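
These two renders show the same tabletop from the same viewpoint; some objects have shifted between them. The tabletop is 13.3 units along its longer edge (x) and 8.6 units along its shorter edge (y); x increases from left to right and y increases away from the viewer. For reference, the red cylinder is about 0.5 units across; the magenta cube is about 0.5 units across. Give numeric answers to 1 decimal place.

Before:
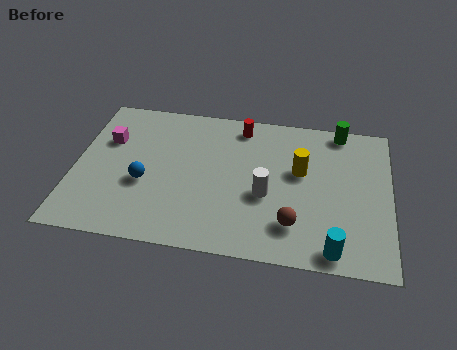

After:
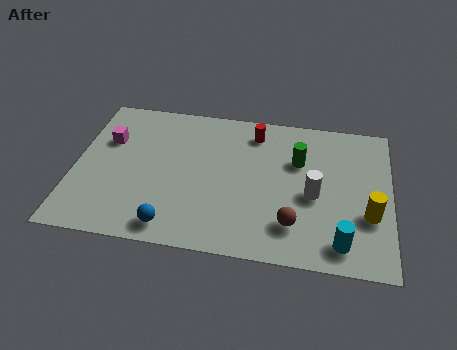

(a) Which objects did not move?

the magenta cube and the brown sphere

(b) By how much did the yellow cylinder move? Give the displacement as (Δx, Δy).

(2.9, -2.1)

The yellow cylinder was at about (9.5, 5.1) and moved to about (12.4, 3.0).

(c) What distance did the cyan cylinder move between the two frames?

0.5

The cyan cylinder was near (11.0, 0.9) before and (11.3, 1.3) after, so it travelled √(0.3² + 0.4²) ≈ 0.5 units.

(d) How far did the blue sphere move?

2.6

From (3.0, 3.4) to (4.3, 1.1), the blue sphere covered √(1.3² + 2.3²) ≈ 2.6 units.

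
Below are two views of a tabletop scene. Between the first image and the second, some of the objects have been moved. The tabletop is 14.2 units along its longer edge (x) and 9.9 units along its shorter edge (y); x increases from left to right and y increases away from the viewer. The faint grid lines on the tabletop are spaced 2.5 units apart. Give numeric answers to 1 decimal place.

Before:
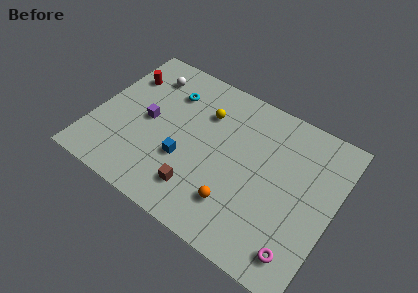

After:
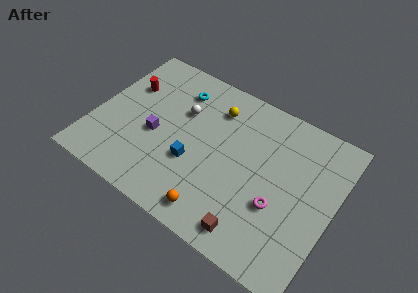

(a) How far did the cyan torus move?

0.6

The cyan torus was near (4.0, 7.4) before and (4.4, 7.8) after, so it travelled √(0.4² + 0.4²) ≈ 0.6 units.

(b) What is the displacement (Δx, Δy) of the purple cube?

(0.6, -0.7)

The purple cube was at about (3.1, 4.9) and moved to about (3.7, 4.2).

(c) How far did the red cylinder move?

0.7

From (1.2, 7.2) to (1.5, 6.6), the red cylinder covered √(0.3² + 0.6²) ≈ 0.7 units.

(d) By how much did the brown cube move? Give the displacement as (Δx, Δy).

(3.4, -0.8)

From the two frames, the brown cube sits at roughly (6.7, 2.1) before and (10.1, 1.3) after.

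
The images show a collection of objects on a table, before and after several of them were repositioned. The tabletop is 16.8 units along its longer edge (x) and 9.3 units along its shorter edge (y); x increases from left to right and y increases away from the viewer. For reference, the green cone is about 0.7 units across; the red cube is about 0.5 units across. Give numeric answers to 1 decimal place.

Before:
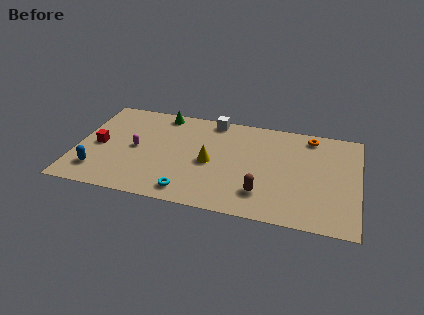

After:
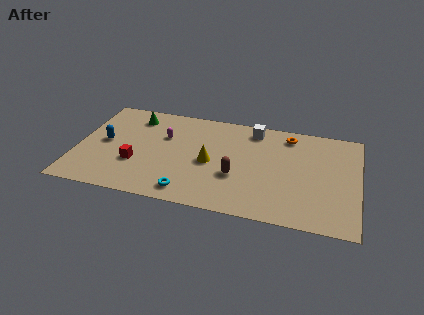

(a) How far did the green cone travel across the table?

1.7

The green cone was near (4.8, 8.3) before and (3.2, 7.6) after, so it travelled √(1.6² + 0.7²) ≈ 1.7 units.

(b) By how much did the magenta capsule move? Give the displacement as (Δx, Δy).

(1.6, 1.5)

The magenta capsule was at about (3.5, 4.6) and moved to about (5.1, 6.1).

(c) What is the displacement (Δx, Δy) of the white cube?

(2.5, -0.4)

The white cube started near (7.9, 8.4) and ended near (10.4, 8.0).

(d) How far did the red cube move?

2.6

The red cube moved from about (1.3, 4.4) to (3.6, 3.2), a distance of √(2.3² + 1.2²) ≈ 2.6.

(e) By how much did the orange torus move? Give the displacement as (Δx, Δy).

(-1.3, -0.2)

From the two frames, the orange torus sits at roughly (13.8, 8.1) before and (12.5, 7.9) after.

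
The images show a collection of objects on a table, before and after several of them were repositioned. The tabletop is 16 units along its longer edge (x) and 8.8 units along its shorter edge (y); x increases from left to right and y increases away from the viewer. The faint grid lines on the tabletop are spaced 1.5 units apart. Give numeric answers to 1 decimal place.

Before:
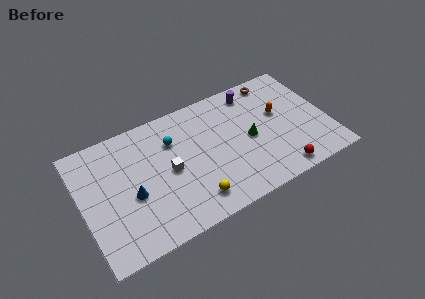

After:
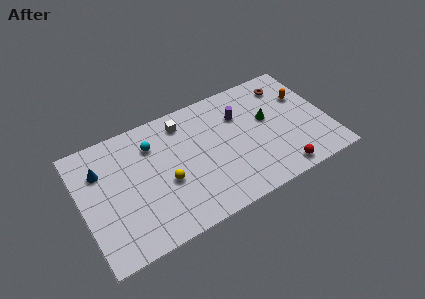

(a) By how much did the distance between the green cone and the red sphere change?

+0.6

They were about 3.5 units apart before and 4.1 after — 0.6 units further apart.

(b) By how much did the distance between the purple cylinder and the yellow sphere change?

-1.8

They were about 7.6 units apart before and 5.8 after — 1.8 units closer together.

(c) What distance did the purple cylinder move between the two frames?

1.7

The purple cylinder moved from about (11.6, 7.5) to (10.5, 6.2), a distance of √(1.1² + 1.3²) ≈ 1.7.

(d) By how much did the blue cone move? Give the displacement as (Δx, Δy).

(-1.7, 2.6)

From the two frames, the blue cone sits at roughly (3.1, 3.7) before and (1.4, 6.3) after.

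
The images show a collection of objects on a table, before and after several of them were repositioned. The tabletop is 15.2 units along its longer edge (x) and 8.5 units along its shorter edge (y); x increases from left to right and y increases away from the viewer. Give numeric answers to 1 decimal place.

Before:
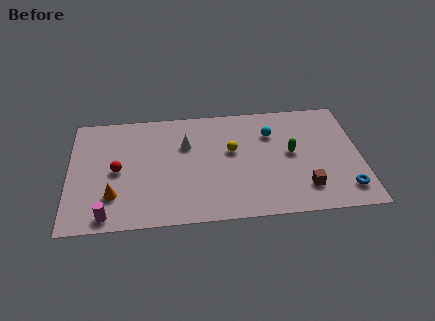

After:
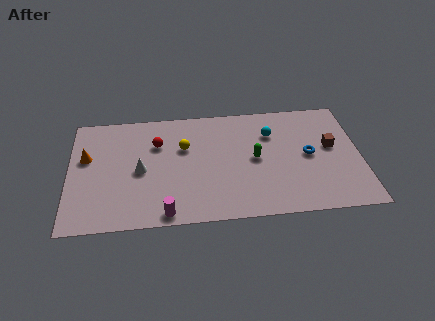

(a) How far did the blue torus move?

3.2

The blue torus was near (14.3, 1.6) before and (12.5, 4.3) after, so it travelled √(1.8² + 2.7²) ≈ 3.2 units.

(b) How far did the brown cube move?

3.3

The brown cube was near (12.2, 1.9) before and (13.7, 4.8) after, so it travelled √(1.5² + 2.9²) ≈ 3.3 units.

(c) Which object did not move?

the cyan sphere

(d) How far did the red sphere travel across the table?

2.8

From (2.5, 4.1) to (4.6, 5.9), the red sphere covered √(2.1² + 1.8²) ≈ 2.8 units.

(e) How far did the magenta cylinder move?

3.0

The magenta cylinder moved from about (2.0, 0.9) to (5.0, 0.8), a distance of √(3.0² + 0.1²) ≈ 3.0.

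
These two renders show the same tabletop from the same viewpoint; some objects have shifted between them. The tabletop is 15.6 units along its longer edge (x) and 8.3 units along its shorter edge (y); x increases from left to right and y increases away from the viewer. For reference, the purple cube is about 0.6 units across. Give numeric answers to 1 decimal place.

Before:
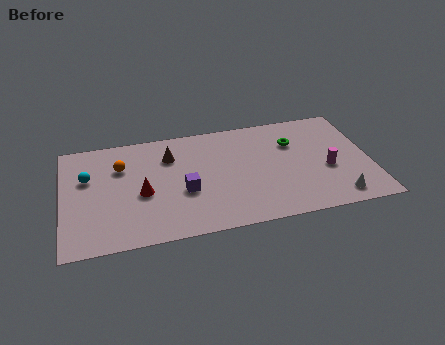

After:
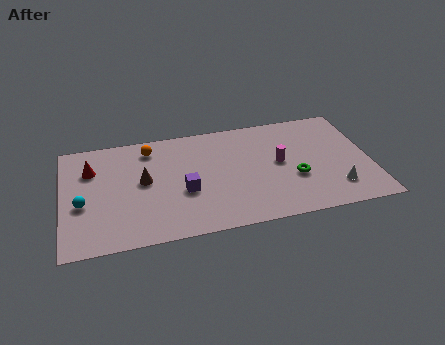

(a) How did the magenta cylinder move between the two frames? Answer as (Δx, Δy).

(-2.4, 1.0)

The magenta cylinder started near (13.4, 3.4) and ended near (11.0, 4.4).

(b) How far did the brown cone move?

2.1

From (5.5, 6.1) to (4.1, 4.5), the brown cone covered √(1.4² + 1.6²) ≈ 2.1 units.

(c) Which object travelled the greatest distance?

the red cone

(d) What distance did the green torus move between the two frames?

2.7

The green torus moved from about (11.8, 5.8) to (11.7, 3.1), a distance of √(0.1² + 2.7²) ≈ 2.7.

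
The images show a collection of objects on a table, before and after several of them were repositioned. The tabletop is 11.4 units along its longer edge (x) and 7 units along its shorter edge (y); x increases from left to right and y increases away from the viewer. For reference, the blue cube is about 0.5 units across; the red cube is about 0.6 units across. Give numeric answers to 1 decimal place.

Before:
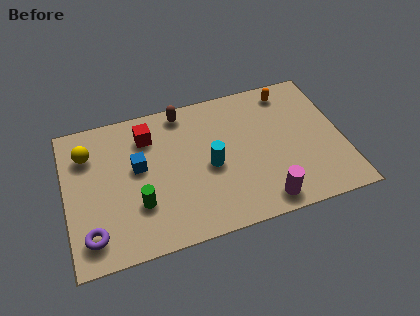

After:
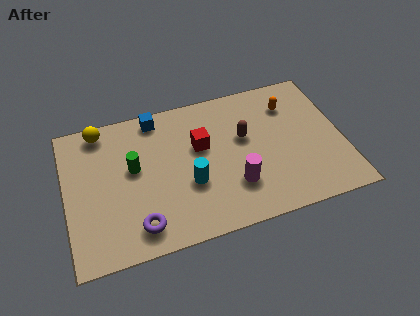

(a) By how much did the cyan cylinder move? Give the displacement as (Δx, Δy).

(-0.9, -0.6)

The cyan cylinder was at about (5.9, 3.2) and moved to about (5.0, 2.6).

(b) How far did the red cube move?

2.4

The red cube was near (3.5, 5.4) before and (5.6, 4.3) after, so it travelled √(2.1² + 1.1²) ≈ 2.4 units.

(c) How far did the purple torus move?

1.9

The purple torus was near (0.9, 1.3) before and (2.8, 1.2) after, so it travelled √(1.9² + 0.1²) ≈ 1.9 units.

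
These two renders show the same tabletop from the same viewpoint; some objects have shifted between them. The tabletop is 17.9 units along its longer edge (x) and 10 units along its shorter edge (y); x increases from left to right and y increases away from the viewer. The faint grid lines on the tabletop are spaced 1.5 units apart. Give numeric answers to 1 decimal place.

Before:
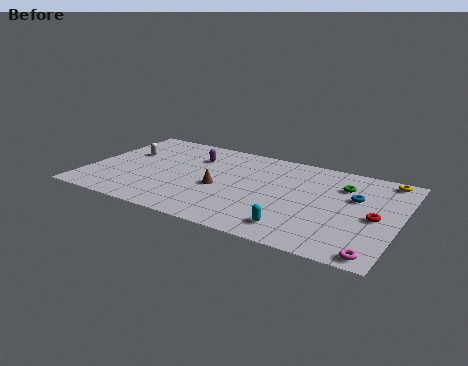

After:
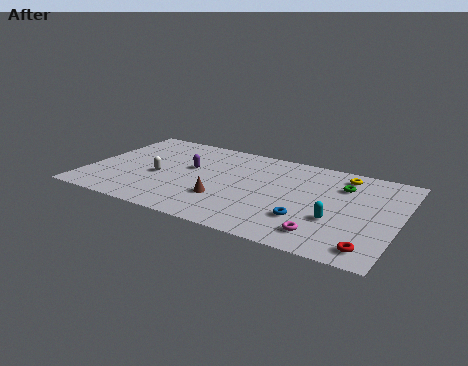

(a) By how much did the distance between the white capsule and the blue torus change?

-4.5

The distance was about 13.4 in the first image and 8.9 in the second, so they moved 4.5 units closer together.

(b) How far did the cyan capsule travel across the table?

2.8

The cyan capsule moved from about (12.4, 1.7) to (14.5, 3.5), a distance of √(2.1² + 1.8²) ≈ 2.8.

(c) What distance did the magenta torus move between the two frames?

3.0

The magenta torus moved from about (16.9, 0.9) to (14.0, 1.8), a distance of √(2.9² + 0.9²) ≈ 3.0.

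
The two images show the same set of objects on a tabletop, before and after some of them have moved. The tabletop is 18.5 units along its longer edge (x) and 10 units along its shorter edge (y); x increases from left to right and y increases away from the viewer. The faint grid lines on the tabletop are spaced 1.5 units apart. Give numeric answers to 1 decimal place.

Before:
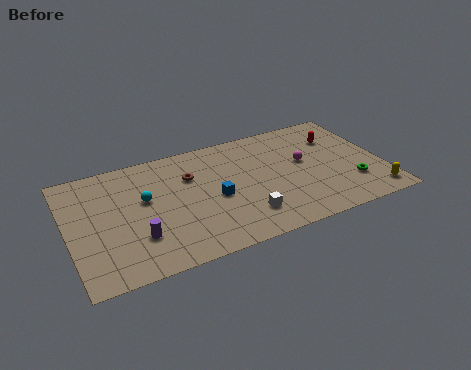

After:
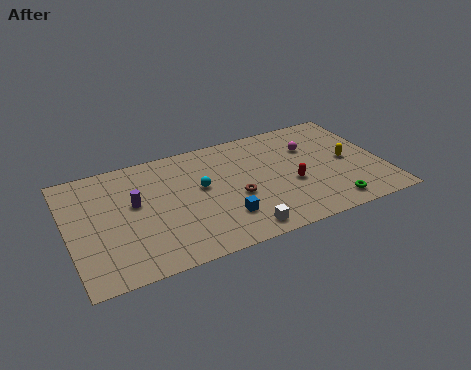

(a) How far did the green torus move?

2.1

The green torus moved from about (16.5, 2.8) to (15.0, 1.4), a distance of √(1.5² + 1.4²) ≈ 2.1.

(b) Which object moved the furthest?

the red capsule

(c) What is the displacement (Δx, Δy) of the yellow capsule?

(-1.1, 3.5)

From the two frames, the yellow capsule sits at roughly (17.6, 1.4) before and (16.5, 4.9) after.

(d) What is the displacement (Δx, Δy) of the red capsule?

(-3.2, -3.2)

The red capsule started near (16.2, 7.2) and ended near (13.0, 4.0).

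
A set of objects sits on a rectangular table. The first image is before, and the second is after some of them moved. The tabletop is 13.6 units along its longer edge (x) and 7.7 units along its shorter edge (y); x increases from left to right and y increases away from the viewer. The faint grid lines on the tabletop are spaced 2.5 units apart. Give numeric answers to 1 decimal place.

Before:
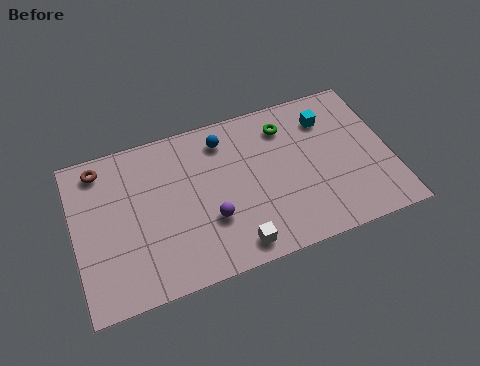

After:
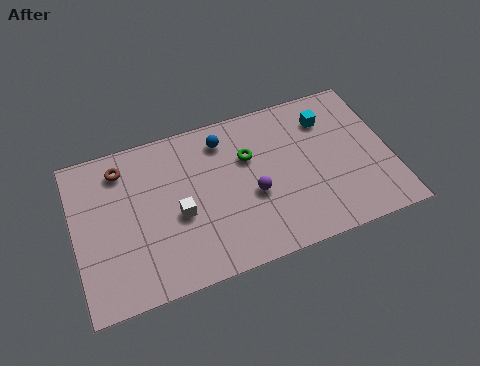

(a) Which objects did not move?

the blue sphere and the cyan cube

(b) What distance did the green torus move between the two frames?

2.0

The green torus was near (9.3, 6.1) before and (7.6, 5.1) after, so it travelled √(1.7² + 1.0²) ≈ 2.0 units.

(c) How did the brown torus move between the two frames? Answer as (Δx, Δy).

(0.9, -0.3)

The brown torus started near (1.3, 6.6) and ended near (2.2, 6.3).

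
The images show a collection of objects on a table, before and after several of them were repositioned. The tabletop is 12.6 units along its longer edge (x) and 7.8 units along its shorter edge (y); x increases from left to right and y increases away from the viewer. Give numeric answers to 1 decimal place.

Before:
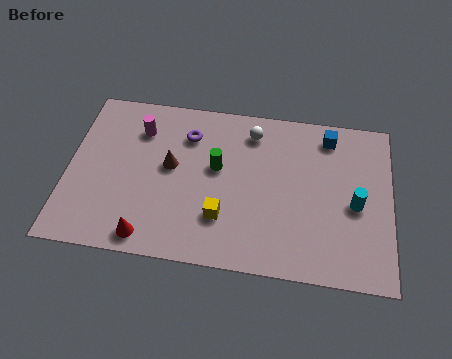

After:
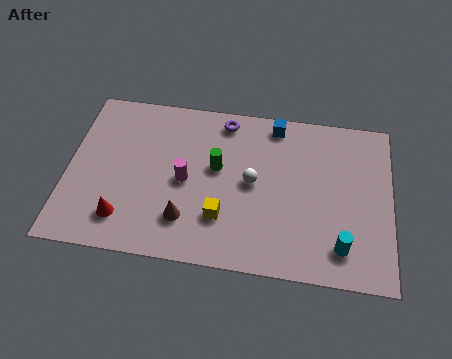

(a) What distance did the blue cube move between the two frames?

2.1

From (10.1, 6.6) to (8.0, 6.9), the blue cube covered √(2.1² + 0.3²) ≈ 2.1 units.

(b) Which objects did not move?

the green cylinder and the yellow cube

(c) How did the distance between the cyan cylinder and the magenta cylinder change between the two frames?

-2.3

They were about 8.8 units apart before and 6.5 after — 2.3 units closer together.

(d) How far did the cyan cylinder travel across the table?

2.1

The cyan cylinder was near (11.2, 3.5) before and (10.7, 1.5) after, so it travelled √(0.5² + 2.0²) ≈ 2.1 units.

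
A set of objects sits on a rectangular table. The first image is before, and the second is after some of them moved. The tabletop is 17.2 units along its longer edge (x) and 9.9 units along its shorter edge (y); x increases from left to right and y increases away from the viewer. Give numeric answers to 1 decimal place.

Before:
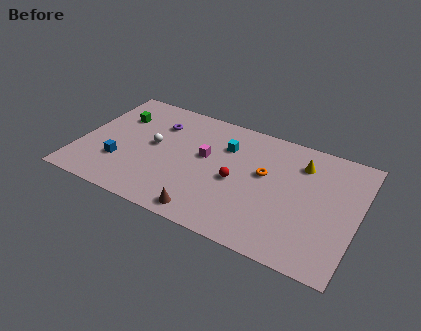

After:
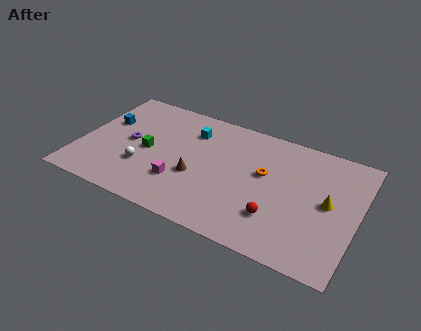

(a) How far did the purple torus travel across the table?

2.7

From (4.5, 7.3) to (3.0, 5.0), the purple torus covered √(1.5² + 2.3²) ≈ 2.7 units.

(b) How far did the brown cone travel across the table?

2.9

From (8.4, 1.1) to (7.4, 3.8), the brown cone covered √(1.0² + 2.7²) ≈ 2.9 units.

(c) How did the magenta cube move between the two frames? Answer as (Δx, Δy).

(-1.2, -2.8)

The magenta cube started near (7.7, 5.7) and ended near (6.5, 2.9).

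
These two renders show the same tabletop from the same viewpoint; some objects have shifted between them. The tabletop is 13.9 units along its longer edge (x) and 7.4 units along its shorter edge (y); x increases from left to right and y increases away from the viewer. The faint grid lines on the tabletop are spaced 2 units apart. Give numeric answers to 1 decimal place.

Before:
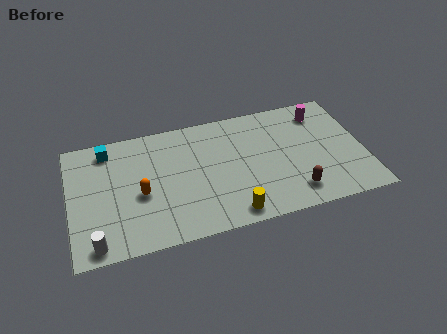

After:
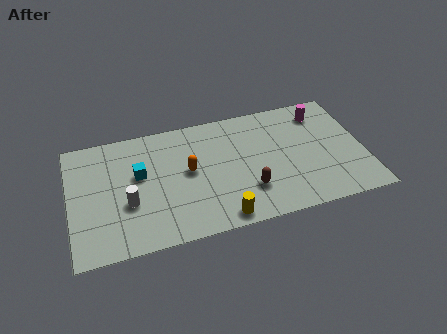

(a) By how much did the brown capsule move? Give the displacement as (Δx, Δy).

(-2.1, 0.7)

The brown capsule was at about (10.4, 1.4) and moved to about (8.3, 2.1).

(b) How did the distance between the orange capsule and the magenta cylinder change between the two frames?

-2.4

They were about 9.2 units apart before and 6.8 after — 2.4 units closer together.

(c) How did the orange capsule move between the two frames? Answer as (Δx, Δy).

(2.3, 0.8)

From the two frames, the orange capsule sits at roughly (3.3, 3.2) before and (5.6, 4.0) after.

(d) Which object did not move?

the magenta cylinder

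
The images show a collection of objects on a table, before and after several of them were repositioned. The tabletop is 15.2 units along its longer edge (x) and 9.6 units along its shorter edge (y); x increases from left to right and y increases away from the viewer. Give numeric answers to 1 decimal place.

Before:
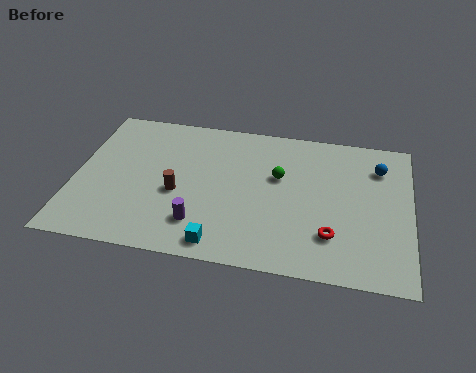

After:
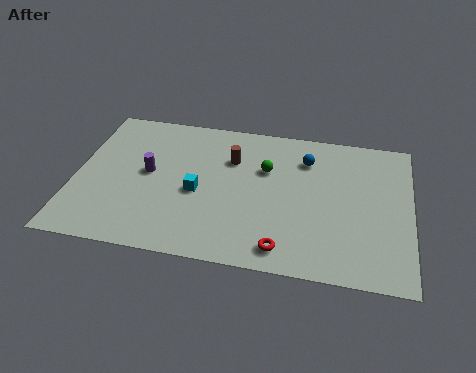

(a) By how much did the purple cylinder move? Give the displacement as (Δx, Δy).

(-2.5, 2.9)

The purple cylinder was at about (5.8, 2.2) and moved to about (3.3, 5.1).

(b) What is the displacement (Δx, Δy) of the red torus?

(-2.1, -1.2)

The red torus was at about (11.7, 2.5) and moved to about (9.6, 1.3).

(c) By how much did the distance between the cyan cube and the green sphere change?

-1.7

Before: roughly 5.4 units apart; after: 3.7. That's 1.7 units closer together.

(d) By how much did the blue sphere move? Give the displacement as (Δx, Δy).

(-3.3, 0.0)

From the two frames, the blue sphere sits at roughly (13.7, 7.3) before and (10.4, 7.3) after.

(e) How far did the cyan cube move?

3.3

The cyan cube was near (6.8, 1.1) before and (5.6, 4.2) after, so it travelled √(1.2² + 3.1²) ≈ 3.3 units.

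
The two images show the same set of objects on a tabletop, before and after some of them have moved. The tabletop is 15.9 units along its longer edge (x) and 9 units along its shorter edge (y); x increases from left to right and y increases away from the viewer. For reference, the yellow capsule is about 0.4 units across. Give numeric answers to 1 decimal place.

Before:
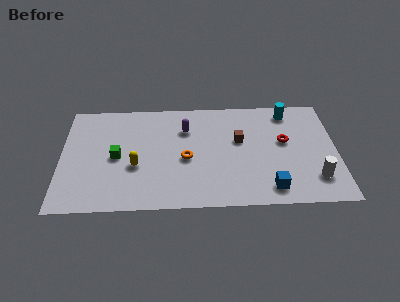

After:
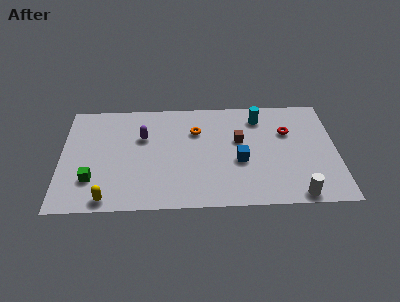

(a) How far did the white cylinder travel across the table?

1.7

The white cylinder moved from about (14.6, 2.1) to (13.5, 0.8), a distance of √(1.1² + 1.3²) ≈ 1.7.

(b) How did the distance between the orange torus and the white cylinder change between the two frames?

+0.3

The distance was about 7.6 in the first image and 7.9 in the second, so they moved 0.3 units further apart.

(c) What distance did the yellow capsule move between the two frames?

3.1

The yellow capsule was near (4.3, 3.5) before and (2.7, 0.9) after, so it travelled √(1.6² + 2.6²) ≈ 3.1 units.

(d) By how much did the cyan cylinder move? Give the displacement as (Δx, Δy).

(-1.7, -0.4)

The cyan cylinder was at about (13.2, 7.7) and moved to about (11.5, 7.3).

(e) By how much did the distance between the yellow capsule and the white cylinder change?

+0.4

Before: roughly 10.4 units apart; after: 10.8. That's 0.4 units further apart.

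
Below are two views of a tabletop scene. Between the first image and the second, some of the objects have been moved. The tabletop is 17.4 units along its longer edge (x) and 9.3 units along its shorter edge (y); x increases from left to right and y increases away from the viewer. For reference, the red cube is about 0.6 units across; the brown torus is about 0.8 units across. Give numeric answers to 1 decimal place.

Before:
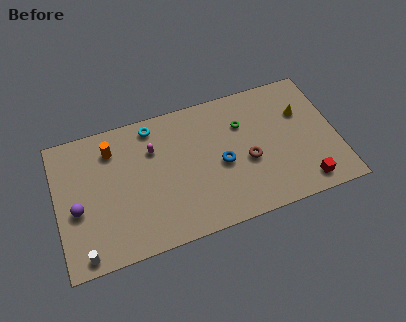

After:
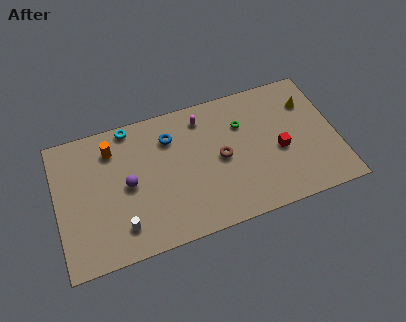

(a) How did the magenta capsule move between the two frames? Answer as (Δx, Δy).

(3.2, 1.2)

The magenta capsule started near (6.1, 6.5) and ended near (9.3, 7.7).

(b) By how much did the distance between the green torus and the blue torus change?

+1.8

The distance was about 2.7 in the first image and 4.5 in the second, so they moved 1.8 units further apart.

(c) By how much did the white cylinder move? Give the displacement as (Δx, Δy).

(2.4, 1.0)

From the two frames, the white cylinder sits at roughly (1.4, 0.9) before and (3.8, 1.9) after.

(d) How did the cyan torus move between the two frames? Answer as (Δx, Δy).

(-1.4, 0.4)

The cyan torus was at about (6.2, 8.1) and moved to about (4.8, 8.5).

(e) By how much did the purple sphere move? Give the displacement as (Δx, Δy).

(3.2, 0.7)

From the two frames, the purple sphere sits at roughly (1.2, 3.9) before and (4.4, 4.6) after.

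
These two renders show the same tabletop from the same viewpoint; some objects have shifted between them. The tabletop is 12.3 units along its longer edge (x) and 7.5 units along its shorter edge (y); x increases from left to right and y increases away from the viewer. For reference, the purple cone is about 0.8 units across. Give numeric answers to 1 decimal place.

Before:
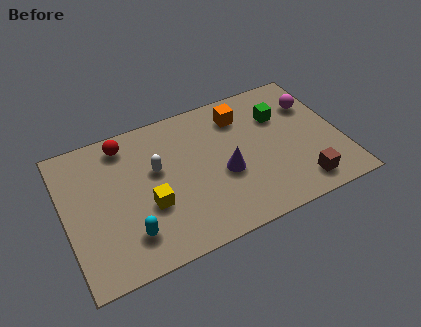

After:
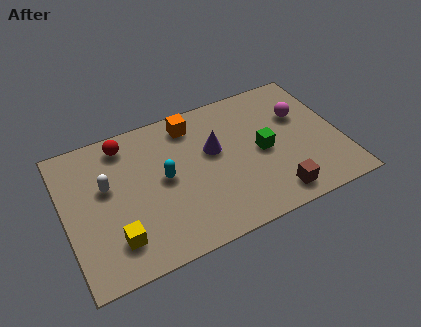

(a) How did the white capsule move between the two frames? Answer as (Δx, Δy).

(-2.2, 0.0)

The white capsule started near (4.1, 4.5) and ended near (1.9, 4.5).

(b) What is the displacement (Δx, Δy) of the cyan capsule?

(1.8, 2.2)

From the two frames, the cyan capsule sits at roughly (2.6, 1.7) before and (4.4, 3.9) after.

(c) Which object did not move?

the red sphere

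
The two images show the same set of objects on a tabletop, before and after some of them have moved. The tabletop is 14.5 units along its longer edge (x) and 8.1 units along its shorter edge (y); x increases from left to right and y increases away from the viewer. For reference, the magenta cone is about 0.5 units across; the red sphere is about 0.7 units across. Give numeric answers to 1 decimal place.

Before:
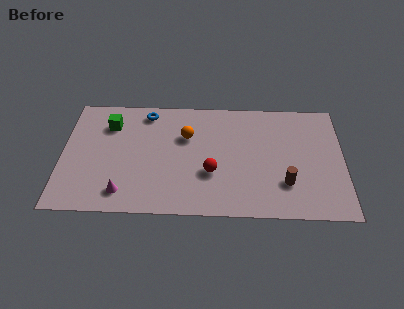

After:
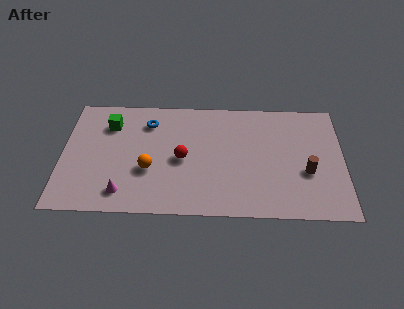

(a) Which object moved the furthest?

the orange sphere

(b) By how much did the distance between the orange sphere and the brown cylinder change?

+2.1

The distance was about 6.0 in the first image and 8.1 in the second, so they moved 2.1 units further apart.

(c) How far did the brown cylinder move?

1.4

The brown cylinder moved from about (11.5, 2.3) to (12.6, 3.1), a distance of √(1.1² + 0.8²) ≈ 1.4.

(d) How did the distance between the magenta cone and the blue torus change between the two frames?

-0.7

Before: roughly 5.7 units apart; after: 5.0. That's 0.7 units closer together.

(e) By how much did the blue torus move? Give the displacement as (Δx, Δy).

(0.1, -0.7)

The blue torus started near (4.3, 7.0) and ended near (4.4, 6.3).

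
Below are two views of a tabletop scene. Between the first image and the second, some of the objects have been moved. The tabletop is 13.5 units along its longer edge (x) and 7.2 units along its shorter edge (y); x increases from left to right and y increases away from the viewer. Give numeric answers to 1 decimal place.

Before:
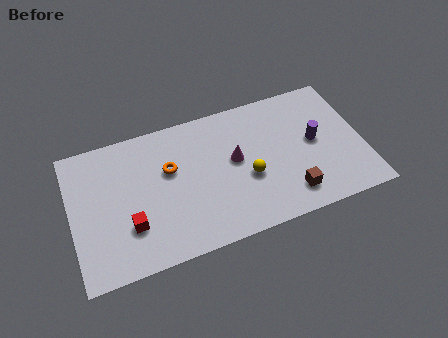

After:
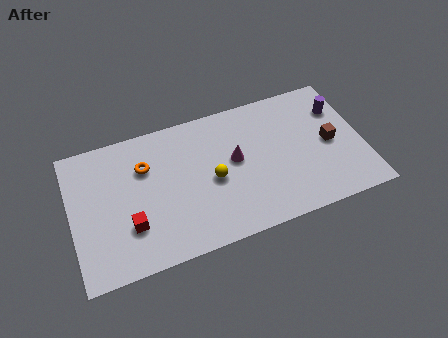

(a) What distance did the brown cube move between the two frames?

3.0

The brown cube moved from about (9.9, 1.4) to (12.0, 3.5), a distance of √(2.1² + 2.1²) ≈ 3.0.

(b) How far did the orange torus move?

1.2

From (4.6, 4.5) to (3.5, 5.0), the orange torus covered √(1.1² + 0.5²) ≈ 1.2 units.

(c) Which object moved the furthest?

the brown cube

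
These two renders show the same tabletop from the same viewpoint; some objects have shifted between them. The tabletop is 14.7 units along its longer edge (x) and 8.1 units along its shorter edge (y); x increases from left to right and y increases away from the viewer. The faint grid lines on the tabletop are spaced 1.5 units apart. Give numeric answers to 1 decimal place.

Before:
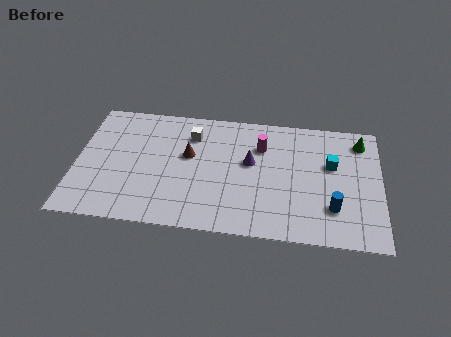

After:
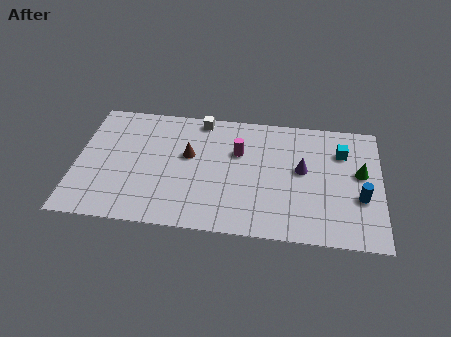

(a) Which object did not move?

the brown cone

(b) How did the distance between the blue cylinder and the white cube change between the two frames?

+0.9

They were about 8.0 units apart before and 8.9 after — 0.9 units further apart.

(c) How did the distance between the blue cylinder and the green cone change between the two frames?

-3.1

Before: roughly 4.7 units apart; after: 1.6. That's 3.1 units closer together.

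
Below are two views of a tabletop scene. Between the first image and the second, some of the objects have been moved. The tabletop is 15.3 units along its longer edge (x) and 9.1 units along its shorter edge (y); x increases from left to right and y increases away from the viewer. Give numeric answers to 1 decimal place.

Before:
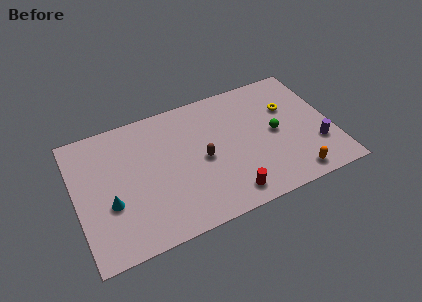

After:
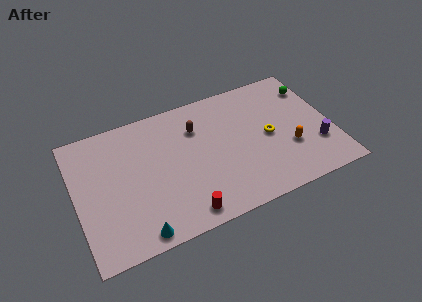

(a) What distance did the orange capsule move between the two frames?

2.0

The orange capsule was near (12.6, 1.1) before and (12.6, 3.1) after, so it travelled √(0.0² + 2.0²) ≈ 2.0 units.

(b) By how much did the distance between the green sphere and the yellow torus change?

+2.2

They were about 1.8 units apart before and 4.0 after — 2.2 units further apart.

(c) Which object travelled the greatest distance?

the green sphere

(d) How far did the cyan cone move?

2.9

From (1.9, 3.4) to (3.3, 0.9), the cyan cone covered √(1.4² + 2.5²) ≈ 2.9 units.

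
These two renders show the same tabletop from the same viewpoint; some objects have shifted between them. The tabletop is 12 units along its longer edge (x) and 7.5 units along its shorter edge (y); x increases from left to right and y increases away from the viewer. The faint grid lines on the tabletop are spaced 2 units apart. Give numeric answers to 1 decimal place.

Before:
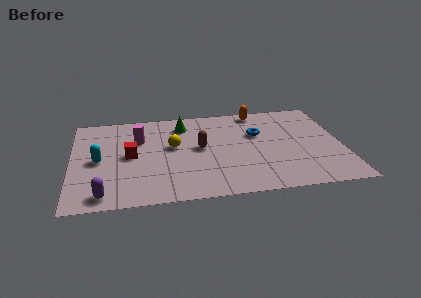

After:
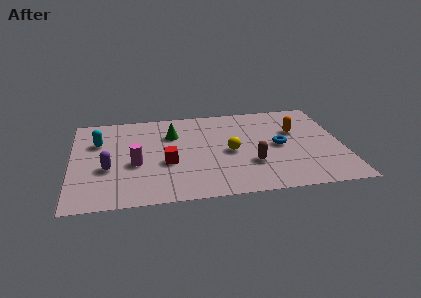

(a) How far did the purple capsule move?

2.0

The purple capsule was near (1.4, 0.9) before and (1.6, 2.9) after, so it travelled √(0.2² + 2.0²) ≈ 2.0 units.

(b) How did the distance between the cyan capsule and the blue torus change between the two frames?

+0.9

They were about 7.2 units apart before and 8.1 after — 0.9 units further apart.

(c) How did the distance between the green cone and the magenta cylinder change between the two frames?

+0.6

They were about 2.2 units apart before and 2.8 after — 0.6 units further apart.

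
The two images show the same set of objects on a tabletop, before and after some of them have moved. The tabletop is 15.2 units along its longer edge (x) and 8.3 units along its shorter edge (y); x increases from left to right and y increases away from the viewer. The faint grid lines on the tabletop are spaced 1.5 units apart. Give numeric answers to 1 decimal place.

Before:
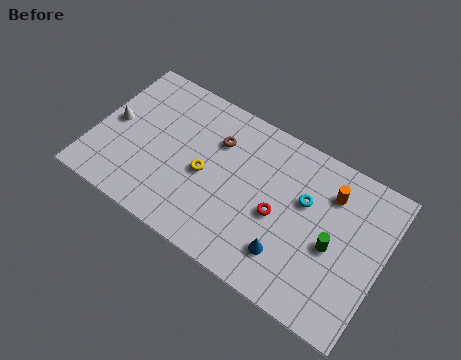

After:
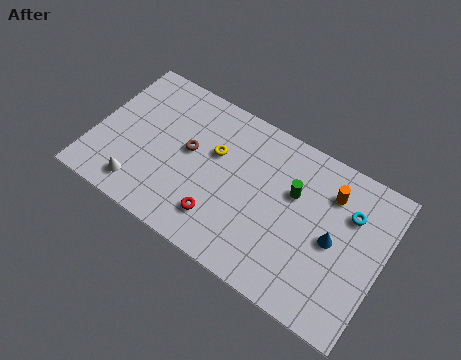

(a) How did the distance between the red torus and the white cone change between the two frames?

-4.7

They were about 8.9 units apart before and 4.2 after — 4.7 units closer together.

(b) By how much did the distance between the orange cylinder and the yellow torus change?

-0.7

Before: roughly 6.8 units apart; after: 6.1. That's 0.7 units closer together.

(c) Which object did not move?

the orange cylinder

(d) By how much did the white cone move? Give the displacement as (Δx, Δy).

(1.9, -2.8)

The white cone started near (0.9, 4.2) and ended near (2.8, 1.4).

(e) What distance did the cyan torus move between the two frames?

2.4

The cyan torus was near (11.0, 5.2) before and (13.3, 5.8) after, so it travelled √(2.3² + 0.6²) ≈ 2.4 units.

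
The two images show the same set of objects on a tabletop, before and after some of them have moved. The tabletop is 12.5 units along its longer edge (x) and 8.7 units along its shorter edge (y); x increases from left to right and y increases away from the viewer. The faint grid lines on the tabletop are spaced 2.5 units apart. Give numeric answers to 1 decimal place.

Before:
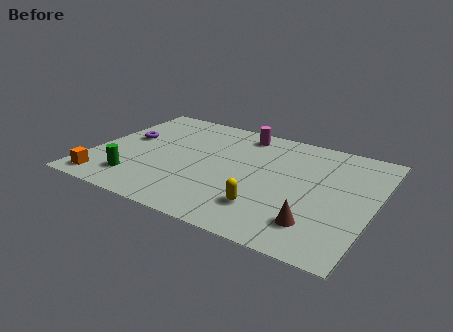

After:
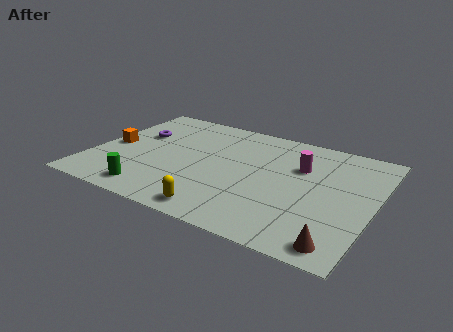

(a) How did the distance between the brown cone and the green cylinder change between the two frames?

+0.3

Before: roughly 8.0 units apart; after: 8.3. That's 0.3 units further apart.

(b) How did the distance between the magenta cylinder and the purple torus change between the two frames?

+1.9

Before: roughly 5.5 units apart; after: 7.4. That's 1.9 units further apart.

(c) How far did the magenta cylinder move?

3.4

The magenta cylinder was near (6.2, 7.5) before and (9.1, 5.8) after, so it travelled √(2.9² + 1.7²) ≈ 3.4 units.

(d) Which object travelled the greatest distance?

the magenta cylinder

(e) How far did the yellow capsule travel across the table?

2.2

The yellow capsule was near (8.1, 2.1) before and (6.2, 1.0) after, so it travelled √(1.9² + 1.1²) ≈ 2.2 units.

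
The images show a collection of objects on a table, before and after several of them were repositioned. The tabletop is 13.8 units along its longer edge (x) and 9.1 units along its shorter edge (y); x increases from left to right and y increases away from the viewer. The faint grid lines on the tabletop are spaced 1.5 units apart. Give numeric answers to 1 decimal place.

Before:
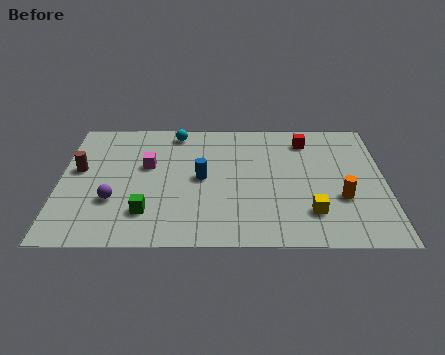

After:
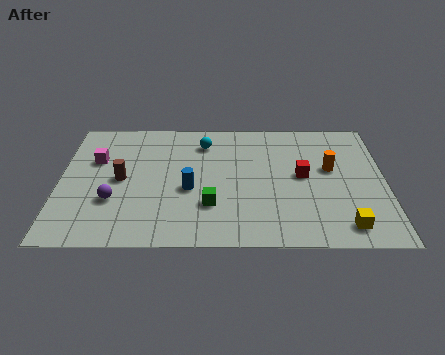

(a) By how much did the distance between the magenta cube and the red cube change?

+1.8

They were about 7.1 units apart before and 8.9 after — 1.8 units further apart.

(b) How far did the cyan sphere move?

1.4

The cyan sphere moved from about (4.9, 8.0) to (6.1, 7.2), a distance of √(1.2² + 0.8²) ≈ 1.4.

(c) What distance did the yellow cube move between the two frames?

1.7

The yellow cube moved from about (10.6, 2.2) to (12.0, 1.3), a distance of √(1.4² + 0.9²) ≈ 1.7.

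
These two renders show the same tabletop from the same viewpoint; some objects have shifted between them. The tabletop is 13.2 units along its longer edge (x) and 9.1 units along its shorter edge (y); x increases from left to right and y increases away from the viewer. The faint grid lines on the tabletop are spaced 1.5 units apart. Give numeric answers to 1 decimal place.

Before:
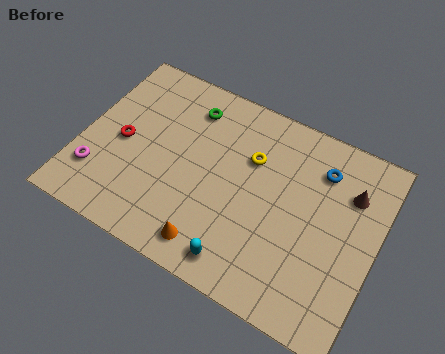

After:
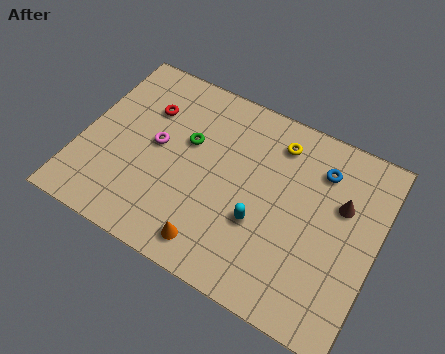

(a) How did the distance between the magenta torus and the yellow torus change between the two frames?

-1.7

The distance was about 7.4 in the first image and 5.7 in the second, so they moved 1.7 units closer together.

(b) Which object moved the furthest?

the magenta torus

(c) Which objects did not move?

the blue torus and the orange cone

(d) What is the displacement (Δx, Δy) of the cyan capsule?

(0.5, 2.1)

From the two frames, the cyan capsule sits at roughly (7.7, 1.2) before and (8.2, 3.3) after.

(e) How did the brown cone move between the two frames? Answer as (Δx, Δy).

(-0.3, -0.7)

The brown cone started near (11.8, 6.5) and ended near (11.5, 5.8).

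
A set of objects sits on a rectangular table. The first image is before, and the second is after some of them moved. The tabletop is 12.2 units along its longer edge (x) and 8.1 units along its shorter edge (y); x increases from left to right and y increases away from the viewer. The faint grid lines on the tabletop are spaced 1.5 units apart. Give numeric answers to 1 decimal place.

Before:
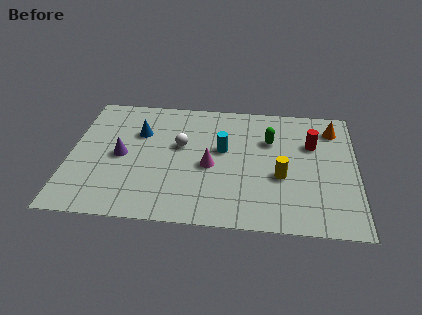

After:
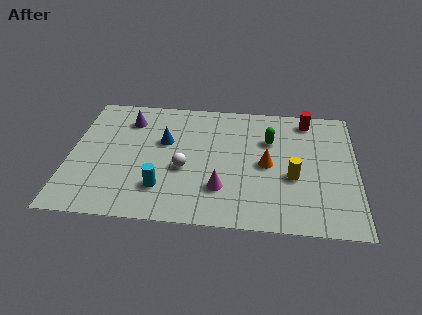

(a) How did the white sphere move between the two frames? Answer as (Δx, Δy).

(0.2, -1.5)

The white sphere was at about (4.7, 4.8) and moved to about (4.9, 3.3).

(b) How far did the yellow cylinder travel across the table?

0.5

The yellow cylinder moved from about (9.0, 3.2) to (9.5, 3.2), a distance of √(0.5² + 0.0²) ≈ 0.5.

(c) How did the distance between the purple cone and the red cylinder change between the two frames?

-0.5

The distance was about 8.2 in the first image and 7.7 in the second, so they moved 0.5 units closer together.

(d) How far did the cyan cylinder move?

3.7

The cyan cylinder moved from about (6.5, 4.7) to (4.0, 2.0), a distance of √(2.5² + 2.7²) ≈ 3.7.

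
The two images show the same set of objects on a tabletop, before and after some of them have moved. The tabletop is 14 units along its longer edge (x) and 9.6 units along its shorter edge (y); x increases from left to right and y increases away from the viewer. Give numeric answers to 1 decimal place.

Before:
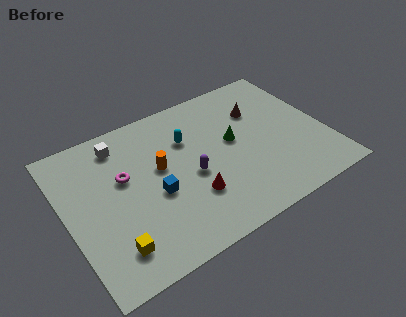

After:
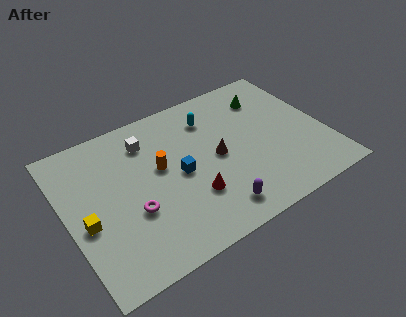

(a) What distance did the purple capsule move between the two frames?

2.8

The purple capsule was near (6.6, 4.2) before and (7.4, 1.5) after, so it travelled √(0.8² + 2.7²) ≈ 2.8 units.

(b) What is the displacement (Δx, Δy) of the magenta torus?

(0.1, -2.3)

From the two frames, the magenta torus sits at roughly (3.2, 5.8) before and (3.3, 3.5) after.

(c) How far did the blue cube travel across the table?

1.5

The blue cube moved from about (4.6, 4.0) to (6.0, 4.6), a distance of √(1.4² + 0.6²) ≈ 1.5.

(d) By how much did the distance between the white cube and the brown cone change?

-3.2

The distance was about 7.6 in the first image and 4.4 in the second, so they moved 3.2 units closer together.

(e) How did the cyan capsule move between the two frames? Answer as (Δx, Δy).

(1.4, 0.8)

The cyan capsule was at about (6.8, 6.6) and moved to about (8.2, 7.4).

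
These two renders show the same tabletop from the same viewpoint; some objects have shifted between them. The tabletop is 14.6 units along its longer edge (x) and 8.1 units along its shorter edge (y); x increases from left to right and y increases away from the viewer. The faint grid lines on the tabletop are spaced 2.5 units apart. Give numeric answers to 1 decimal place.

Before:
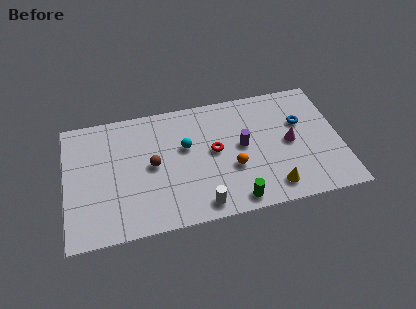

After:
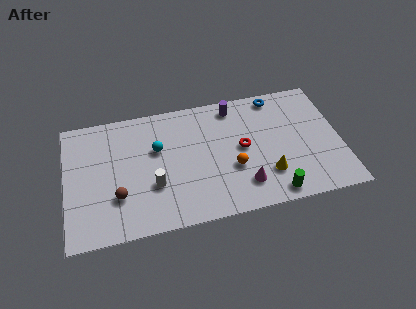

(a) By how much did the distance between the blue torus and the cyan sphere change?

+0.6

The distance was about 6.2 in the first image and 6.8 in the second, so they moved 0.6 units further apart.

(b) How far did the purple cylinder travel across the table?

2.7

The purple cylinder was near (9.4, 4.3) before and (9.1, 7.0) after, so it travelled √(0.3² + 2.7²) ≈ 2.7 units.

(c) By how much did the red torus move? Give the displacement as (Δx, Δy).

(1.5, -0.1)

The red torus was at about (7.9, 4.3) and moved to about (9.4, 4.2).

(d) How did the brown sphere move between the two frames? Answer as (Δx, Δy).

(-1.9, -1.6)

From the two frames, the brown sphere sits at roughly (4.6, 4.1) before and (2.7, 2.5) after.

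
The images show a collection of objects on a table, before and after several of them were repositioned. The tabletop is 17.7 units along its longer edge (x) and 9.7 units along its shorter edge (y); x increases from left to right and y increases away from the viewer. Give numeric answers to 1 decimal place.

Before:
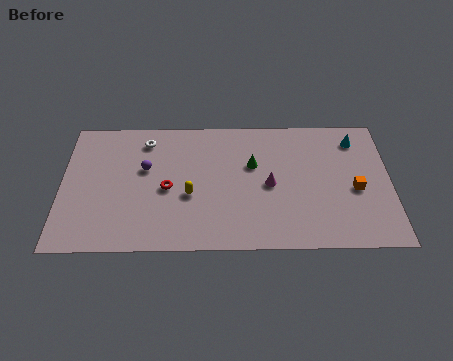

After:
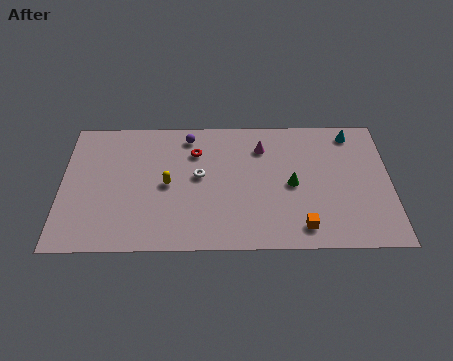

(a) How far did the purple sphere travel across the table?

3.3

The purple sphere moved from about (4.5, 5.9) to (6.8, 8.3), a distance of √(2.3² + 2.4²) ≈ 3.3.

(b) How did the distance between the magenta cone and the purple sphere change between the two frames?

-2.7

They were about 6.8 units apart before and 4.1 after — 2.7 units closer together.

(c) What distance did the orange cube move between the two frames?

4.0

The orange cube was near (15.8, 4.2) before and (12.9, 1.5) after, so it travelled √(2.9² + 2.7²) ≈ 4.0 units.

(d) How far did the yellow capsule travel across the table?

1.4

From (6.9, 3.9) to (5.7, 4.7), the yellow capsule covered √(1.2² + 0.8²) ≈ 1.4 units.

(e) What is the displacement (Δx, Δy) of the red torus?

(1.5, 2.7)

The red torus started near (5.7, 4.4) and ended near (7.2, 7.1).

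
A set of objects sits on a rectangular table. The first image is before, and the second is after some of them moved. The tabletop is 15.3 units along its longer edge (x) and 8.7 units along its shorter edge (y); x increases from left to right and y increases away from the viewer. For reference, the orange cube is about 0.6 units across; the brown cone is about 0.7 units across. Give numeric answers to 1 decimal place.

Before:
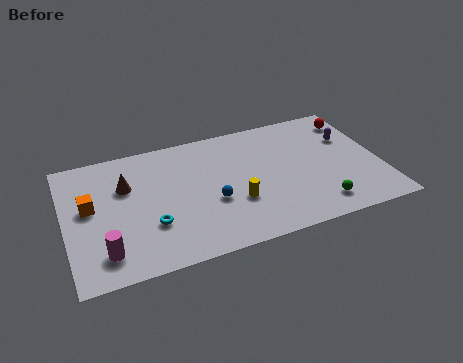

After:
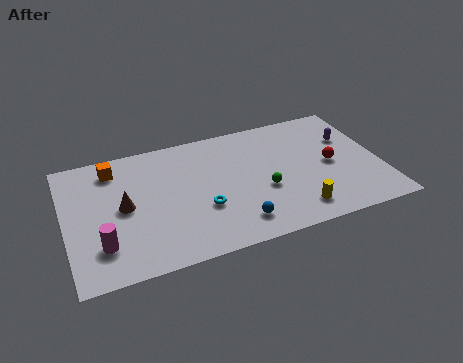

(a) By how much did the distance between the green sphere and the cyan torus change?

-5.1

The distance was about 8.1 in the first image and 3.0 in the second, so they moved 5.1 units closer together.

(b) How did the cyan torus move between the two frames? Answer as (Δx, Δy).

(2.5, 0.3)

From the two frames, the cyan torus sits at roughly (4.0, 2.8) before and (6.5, 3.1) after.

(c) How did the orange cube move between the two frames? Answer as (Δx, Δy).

(1.3, 2.3)

The orange cube was at about (1.2, 4.9) and moved to about (2.5, 7.2).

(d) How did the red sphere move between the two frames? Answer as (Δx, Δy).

(-1.5, -2.9)

The red sphere was at about (14.4, 7.1) and moved to about (12.9, 4.2).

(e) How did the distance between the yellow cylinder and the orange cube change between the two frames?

+3.0

They were about 7.2 units apart before and 10.2 after — 3.0 units further apart.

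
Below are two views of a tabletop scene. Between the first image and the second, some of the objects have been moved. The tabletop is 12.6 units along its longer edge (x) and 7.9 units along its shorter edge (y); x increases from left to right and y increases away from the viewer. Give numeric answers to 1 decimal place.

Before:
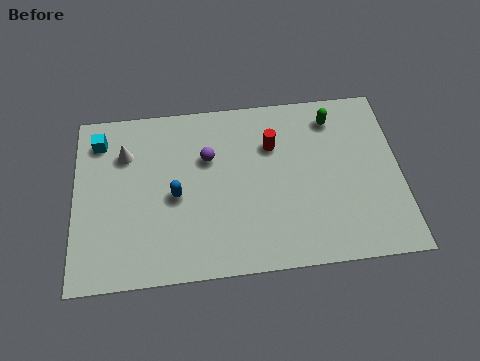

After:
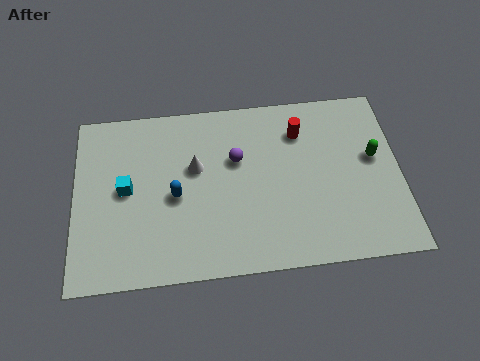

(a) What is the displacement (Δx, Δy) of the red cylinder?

(1.1, 0.5)

The red cylinder was at about (7.7, 5.5) and moved to about (8.8, 6.0).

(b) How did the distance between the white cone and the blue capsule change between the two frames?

-1.4

Before: roughly 2.8 units apart; after: 1.4. That's 1.4 units closer together.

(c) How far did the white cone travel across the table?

2.8

The white cone moved from about (2.0, 5.7) to (4.7, 4.8), a distance of √(2.7² + 0.9²) ≈ 2.8.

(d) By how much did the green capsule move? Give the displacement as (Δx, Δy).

(1.5, -2.0)

From the two frames, the green capsule sits at roughly (10.1, 6.5) before and (11.6, 4.5) after.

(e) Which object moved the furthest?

the white cone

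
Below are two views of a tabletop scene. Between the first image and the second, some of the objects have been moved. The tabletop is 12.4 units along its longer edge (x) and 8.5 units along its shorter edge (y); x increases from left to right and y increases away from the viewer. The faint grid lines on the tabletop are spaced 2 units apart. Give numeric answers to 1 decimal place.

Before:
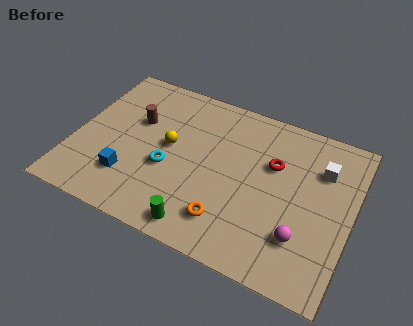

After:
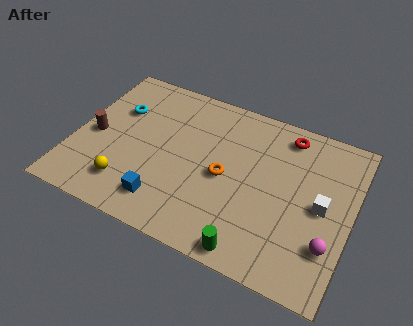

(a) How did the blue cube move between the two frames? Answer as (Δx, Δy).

(1.7, -0.6)

From the two frames, the blue cube sits at roughly (2.7, 2.2) before and (4.4, 1.6) after.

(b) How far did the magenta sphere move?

1.2

The magenta sphere moved from about (10.4, 2.3) to (11.6, 2.4), a distance of √(1.2² + 0.1²) ≈ 1.2.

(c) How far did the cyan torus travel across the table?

3.5

The cyan torus was near (4.3, 3.4) before and (1.7, 5.7) after, so it travelled √(2.6² + 2.3²) ≈ 3.5 units.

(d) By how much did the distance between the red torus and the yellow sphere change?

+3.8

The distance was about 4.7 in the first image and 8.5 in the second, so they moved 3.8 units further apart.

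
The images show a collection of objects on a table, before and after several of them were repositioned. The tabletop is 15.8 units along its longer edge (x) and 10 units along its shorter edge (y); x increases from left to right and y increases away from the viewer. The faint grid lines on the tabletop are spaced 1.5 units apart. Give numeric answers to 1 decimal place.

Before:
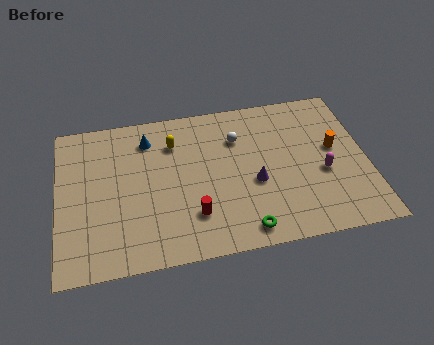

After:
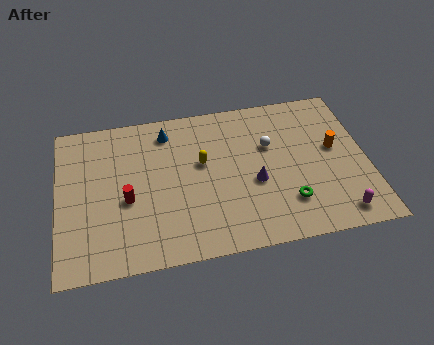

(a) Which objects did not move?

the orange cylinder and the purple cone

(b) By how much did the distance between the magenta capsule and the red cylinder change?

+4.1

They were about 6.9 units apart before and 11.0 after — 4.1 units further apart.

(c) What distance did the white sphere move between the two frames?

1.8

The white sphere was near (9.3, 7.2) before and (10.9, 6.4) after, so it travelled √(1.6² + 0.8²) ≈ 1.8 units.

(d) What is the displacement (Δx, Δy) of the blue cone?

(1.0, 0.3)

The blue cone started near (4.7, 8.0) and ended near (5.7, 8.3).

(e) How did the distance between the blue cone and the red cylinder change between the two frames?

-1.1

They were about 5.8 units apart before and 4.7 after — 1.1 units closer together.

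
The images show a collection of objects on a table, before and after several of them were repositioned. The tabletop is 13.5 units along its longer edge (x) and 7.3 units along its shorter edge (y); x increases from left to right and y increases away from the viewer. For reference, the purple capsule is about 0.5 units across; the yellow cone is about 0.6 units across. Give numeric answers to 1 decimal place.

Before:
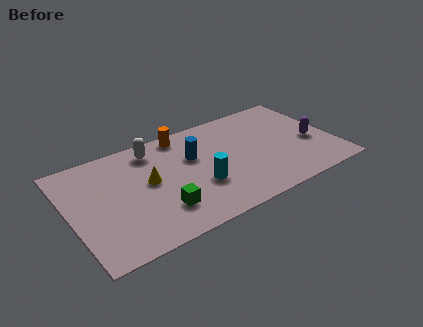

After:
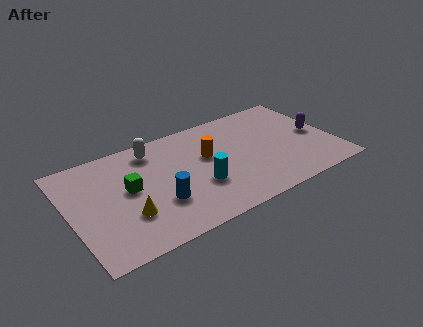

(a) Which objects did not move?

the cyan cylinder and the white capsule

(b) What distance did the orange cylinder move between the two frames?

2.3

The orange cylinder moved from about (6.1, 6.5) to (7.1, 4.4), a distance of √(1.0² + 2.1²) ≈ 2.3.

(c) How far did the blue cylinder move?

3.1

The blue cylinder was near (6.4, 4.7) before and (4.3, 2.4) after, so it travelled √(2.1² + 2.3²) ≈ 3.1 units.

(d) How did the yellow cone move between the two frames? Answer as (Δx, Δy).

(-1.3, -1.7)

The yellow cone started near (4.0, 4.0) and ended near (2.7, 2.3).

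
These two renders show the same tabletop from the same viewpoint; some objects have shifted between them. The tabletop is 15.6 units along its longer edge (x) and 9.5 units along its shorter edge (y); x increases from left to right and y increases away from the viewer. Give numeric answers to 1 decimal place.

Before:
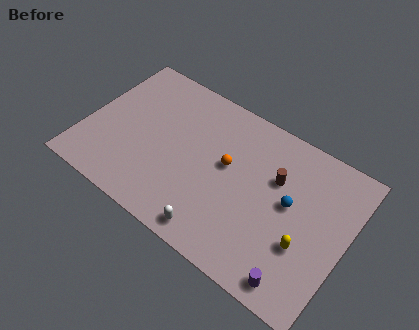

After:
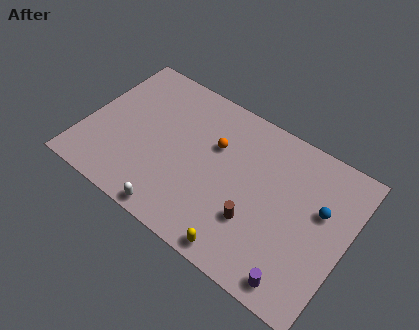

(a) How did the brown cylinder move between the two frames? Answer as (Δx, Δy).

(-0.7, -3.2)

The brown cylinder was at about (11.2, 6.2) and moved to about (10.5, 3.0).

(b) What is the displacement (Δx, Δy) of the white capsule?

(-2.4, -0.3)

The white capsule started near (8.5, 1.1) and ended near (6.1, 0.8).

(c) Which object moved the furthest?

the yellow capsule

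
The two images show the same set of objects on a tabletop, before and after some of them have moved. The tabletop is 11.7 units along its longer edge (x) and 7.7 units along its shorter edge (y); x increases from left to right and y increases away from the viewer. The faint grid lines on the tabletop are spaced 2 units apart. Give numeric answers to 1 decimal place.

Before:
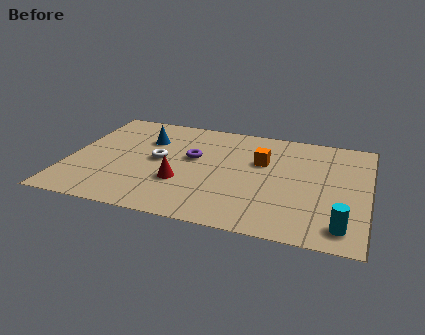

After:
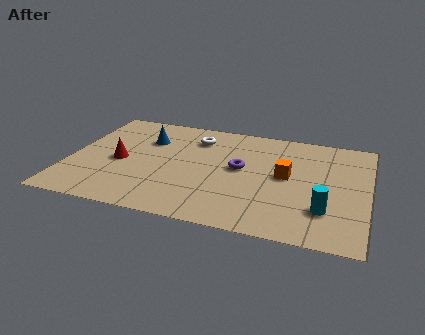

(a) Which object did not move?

the blue cone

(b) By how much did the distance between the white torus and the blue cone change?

+0.5

The distance was about 1.5 in the first image and 2.0 in the second, so they moved 0.5 units further apart.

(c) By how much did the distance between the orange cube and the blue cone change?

+1.1

They were about 4.6 units apart before and 5.7 after — 1.1 units further apart.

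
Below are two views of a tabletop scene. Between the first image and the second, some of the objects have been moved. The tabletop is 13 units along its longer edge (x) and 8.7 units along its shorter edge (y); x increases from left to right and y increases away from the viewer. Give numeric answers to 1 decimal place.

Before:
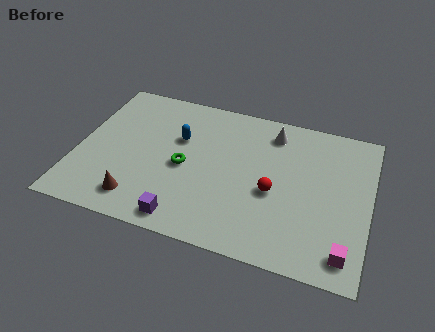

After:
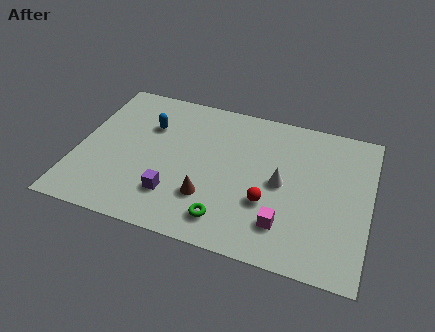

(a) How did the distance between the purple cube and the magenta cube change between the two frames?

-2.1

They were about 7.0 units apart before and 4.9 after — 2.1 units closer together.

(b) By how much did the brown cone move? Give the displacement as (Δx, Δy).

(3.0, 1.0)

The brown cone was at about (3.0, 1.5) and moved to about (6.0, 2.5).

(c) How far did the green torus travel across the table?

3.3

The green torus moved from about (4.8, 4.0) to (6.9, 1.5), a distance of √(2.1² + 2.5²) ≈ 3.3.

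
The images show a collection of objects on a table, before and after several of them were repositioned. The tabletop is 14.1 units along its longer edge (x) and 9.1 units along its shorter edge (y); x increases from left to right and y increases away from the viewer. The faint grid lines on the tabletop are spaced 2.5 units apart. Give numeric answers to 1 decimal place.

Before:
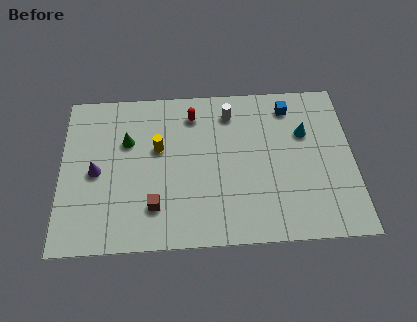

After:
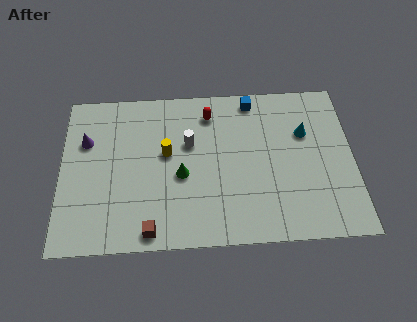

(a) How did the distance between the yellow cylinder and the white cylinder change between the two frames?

-2.8

Before: roughly 4.0 units apart; after: 1.2. That's 2.8 units closer together.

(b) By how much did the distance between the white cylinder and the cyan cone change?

+1.7

They were about 3.9 units apart before and 5.6 after — 1.7 units further apart.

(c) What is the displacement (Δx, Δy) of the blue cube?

(-1.8, 0.5)

The blue cube was at about (11.1, 7.6) and moved to about (9.3, 8.1).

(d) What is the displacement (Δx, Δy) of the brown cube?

(-0.2, -1.3)

From the two frames, the brown cube sits at roughly (4.5, 2.2) before and (4.3, 0.9) after.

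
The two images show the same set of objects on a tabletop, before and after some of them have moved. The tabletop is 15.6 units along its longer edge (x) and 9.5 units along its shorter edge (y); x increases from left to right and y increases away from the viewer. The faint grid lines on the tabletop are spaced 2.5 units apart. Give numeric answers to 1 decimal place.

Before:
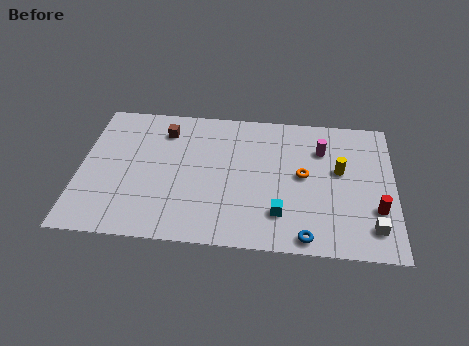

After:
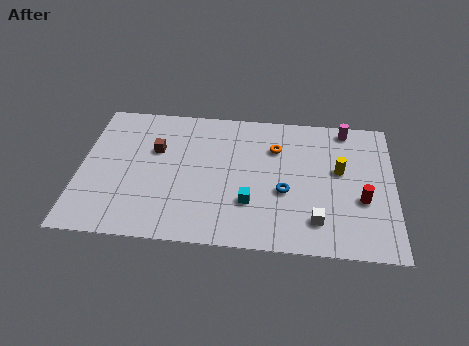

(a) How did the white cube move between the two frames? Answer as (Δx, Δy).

(-2.7, 0.2)

The white cube started near (14.5, 1.8) and ended near (11.8, 2.0).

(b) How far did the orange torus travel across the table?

2.3

From (11.1, 5.0) to (9.7, 6.8), the orange torus covered √(1.4² + 1.8²) ≈ 2.3 units.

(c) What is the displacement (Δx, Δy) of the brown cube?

(-0.4, -1.4)

The brown cube started near (4.1, 7.5) and ended near (3.7, 6.1).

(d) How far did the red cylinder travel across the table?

0.9

The red cylinder moved from about (14.7, 3.0) to (14.0, 3.6), a distance of √(0.7² + 0.6²) ≈ 0.9.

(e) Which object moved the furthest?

the blue torus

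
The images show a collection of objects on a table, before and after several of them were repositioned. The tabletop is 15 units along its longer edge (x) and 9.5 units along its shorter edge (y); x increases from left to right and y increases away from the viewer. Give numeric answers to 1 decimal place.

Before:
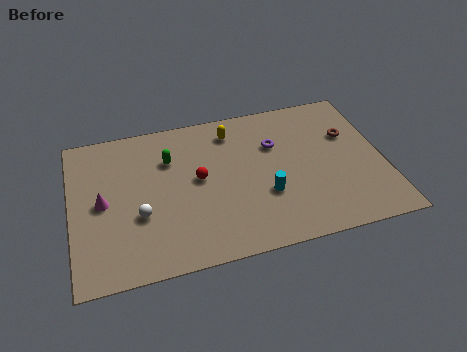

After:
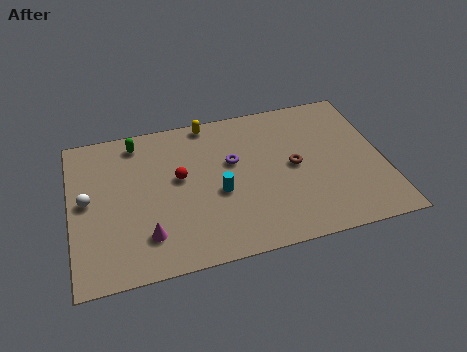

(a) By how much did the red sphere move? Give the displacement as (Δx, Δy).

(-0.9, 0.3)

From the two frames, the red sphere sits at roughly (6.1, 5.1) before and (5.2, 5.4) after.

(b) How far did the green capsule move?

2.1

From (4.8, 6.7) to (3.3, 8.2), the green capsule covered √(1.5² + 1.5²) ≈ 2.1 units.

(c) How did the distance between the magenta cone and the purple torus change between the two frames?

-3.0

They were about 8.6 units apart before and 5.6 after — 3.0 units closer together.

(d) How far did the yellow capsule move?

1.4

From (7.9, 7.8) to (6.8, 8.7), the yellow capsule covered √(1.1² + 0.9²) ≈ 1.4 units.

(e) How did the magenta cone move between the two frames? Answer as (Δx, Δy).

(2.0, -2.5)

The magenta cone was at about (1.5, 4.7) and moved to about (3.5, 2.2).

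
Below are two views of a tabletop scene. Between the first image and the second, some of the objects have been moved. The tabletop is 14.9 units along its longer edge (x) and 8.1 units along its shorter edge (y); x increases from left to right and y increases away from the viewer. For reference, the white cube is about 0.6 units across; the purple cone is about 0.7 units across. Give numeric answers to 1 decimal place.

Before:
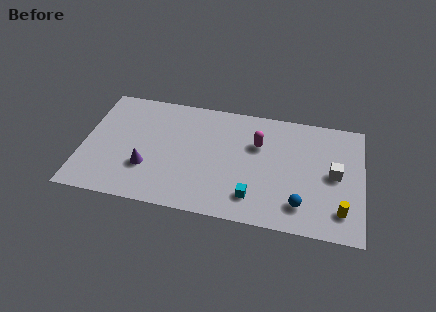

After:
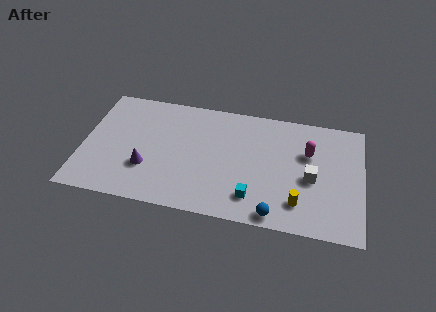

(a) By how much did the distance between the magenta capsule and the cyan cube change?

+0.9

The distance was about 3.7 in the first image and 4.6 in the second, so they moved 0.9 units further apart.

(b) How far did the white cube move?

1.3

The white cube moved from about (13.4, 4.1) to (12.2, 3.6), a distance of √(1.2² + 0.5²) ≈ 1.3.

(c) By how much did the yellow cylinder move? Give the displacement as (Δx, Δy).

(-2.2, 0.1)

The yellow cylinder started near (13.8, 1.7) and ended near (11.6, 1.8).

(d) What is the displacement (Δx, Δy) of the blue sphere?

(-1.3, -0.9)

From the two frames, the blue sphere sits at roughly (11.7, 1.7) before and (10.4, 0.8) after.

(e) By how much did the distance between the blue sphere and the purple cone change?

-1.1

The distance was about 8.2 in the first image and 7.1 in the second, so they moved 1.1 units closer together.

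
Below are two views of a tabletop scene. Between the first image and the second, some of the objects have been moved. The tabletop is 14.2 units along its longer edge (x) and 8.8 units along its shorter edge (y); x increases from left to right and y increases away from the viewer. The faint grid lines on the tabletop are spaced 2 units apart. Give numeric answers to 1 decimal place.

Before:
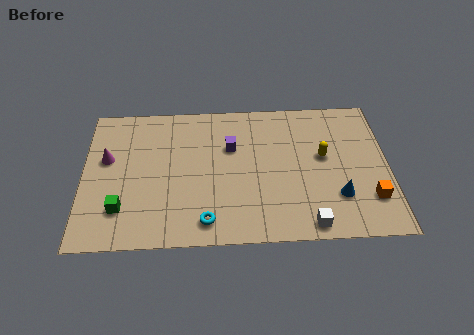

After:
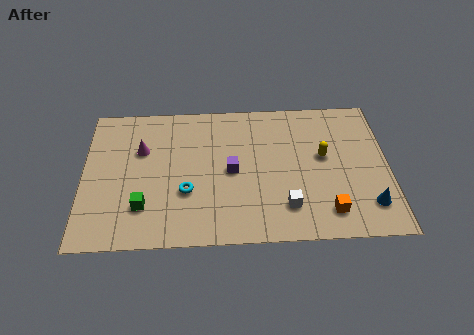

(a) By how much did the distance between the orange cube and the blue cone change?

+0.4

They were about 1.5 units apart before and 1.9 after — 0.4 units further apart.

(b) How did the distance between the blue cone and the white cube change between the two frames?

+1.7

The distance was about 2.1 in the first image and 3.8 in the second, so they moved 1.7 units further apart.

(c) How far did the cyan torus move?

2.0

The cyan torus moved from about (5.7, 1.3) to (4.8, 3.1), a distance of √(0.9² + 1.8²) ≈ 2.0.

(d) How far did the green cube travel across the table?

1.0

The green cube moved from about (1.8, 2.2) to (2.8, 2.3), a distance of √(1.0² + 0.1²) ≈ 1.0.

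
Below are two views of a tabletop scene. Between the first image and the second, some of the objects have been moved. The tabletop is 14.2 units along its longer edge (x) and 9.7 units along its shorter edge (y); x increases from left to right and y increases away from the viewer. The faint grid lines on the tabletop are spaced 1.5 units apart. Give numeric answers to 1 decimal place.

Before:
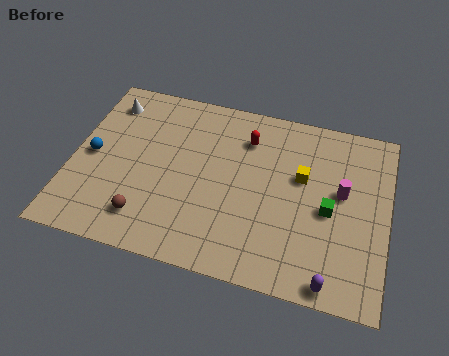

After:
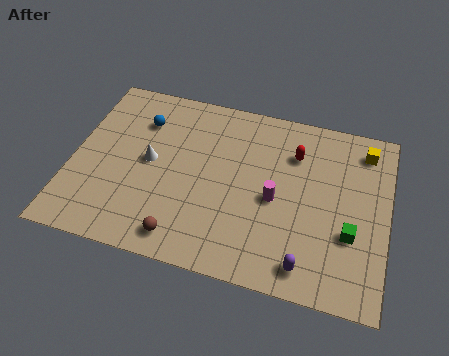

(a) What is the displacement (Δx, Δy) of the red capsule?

(2.2, -0.3)

The red capsule was at about (7.7, 7.4) and moved to about (9.9, 7.1).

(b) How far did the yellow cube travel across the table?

3.5

The yellow cube moved from about (10.3, 5.9) to (13.0, 8.1), a distance of √(2.7² + 2.2²) ≈ 3.5.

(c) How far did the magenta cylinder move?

3.1

From (12.1, 5.5) to (9.2, 4.4), the magenta cylinder covered √(2.9² + 1.1²) ≈ 3.1 units.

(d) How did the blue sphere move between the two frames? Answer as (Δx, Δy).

(2.0, 2.5)

From the two frames, the blue sphere sits at roughly (0.9, 4.7) before and (2.9, 7.2) after.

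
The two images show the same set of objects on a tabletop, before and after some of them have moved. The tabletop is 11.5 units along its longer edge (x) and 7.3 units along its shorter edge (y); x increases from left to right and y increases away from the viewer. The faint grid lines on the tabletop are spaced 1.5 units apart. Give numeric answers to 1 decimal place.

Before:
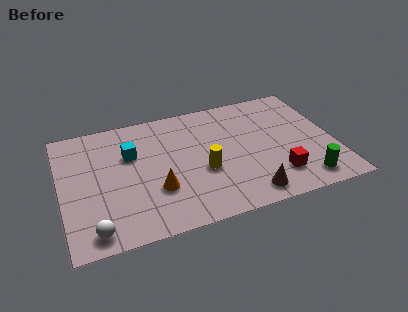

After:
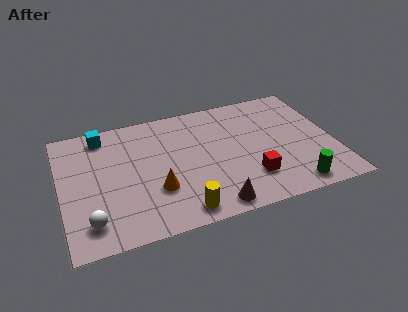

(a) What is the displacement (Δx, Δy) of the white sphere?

(-0.1, 0.5)

The white sphere was at about (1.2, 0.9) and moved to about (1.1, 1.4).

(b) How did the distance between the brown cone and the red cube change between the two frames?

+0.5

The distance was about 1.5 in the first image and 2.0 in the second, so they moved 0.5 units further apart.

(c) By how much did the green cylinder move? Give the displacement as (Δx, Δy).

(-0.5, -0.2)

From the two frames, the green cylinder sits at roughly (10.0, 1.1) before and (9.5, 0.9) after.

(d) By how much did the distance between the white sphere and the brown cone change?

-1.4

Before: roughly 6.4 units apart; after: 5.0. That's 1.4 units closer together.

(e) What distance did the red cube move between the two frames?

1.1

The red cube moved from about (8.9, 1.7) to (7.8, 1.9), a distance of √(1.1² + 0.2²) ≈ 1.1.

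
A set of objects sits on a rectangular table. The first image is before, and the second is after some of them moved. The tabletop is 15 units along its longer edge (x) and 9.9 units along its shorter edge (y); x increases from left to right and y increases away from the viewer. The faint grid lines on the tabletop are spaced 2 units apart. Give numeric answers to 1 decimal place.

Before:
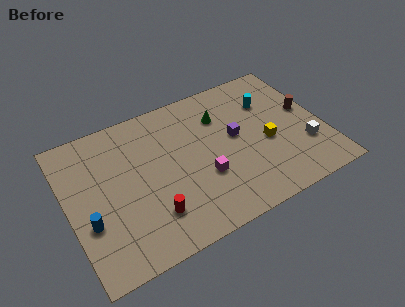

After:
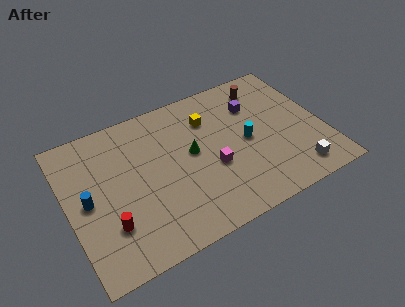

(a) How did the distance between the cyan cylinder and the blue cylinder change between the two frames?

-2.3

The distance was about 11.7 in the first image and 9.4 in the second, so they moved 2.3 units closer together.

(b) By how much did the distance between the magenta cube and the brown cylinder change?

-1.1

Before: roughly 6.8 units apart; after: 5.7. That's 1.1 units closer together.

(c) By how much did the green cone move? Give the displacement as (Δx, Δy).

(-2.0, -1.8)

The green cone started near (9.3, 7.2) and ended near (7.3, 5.4).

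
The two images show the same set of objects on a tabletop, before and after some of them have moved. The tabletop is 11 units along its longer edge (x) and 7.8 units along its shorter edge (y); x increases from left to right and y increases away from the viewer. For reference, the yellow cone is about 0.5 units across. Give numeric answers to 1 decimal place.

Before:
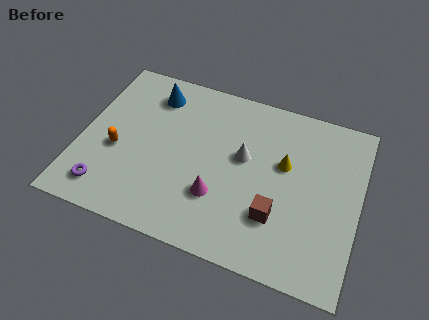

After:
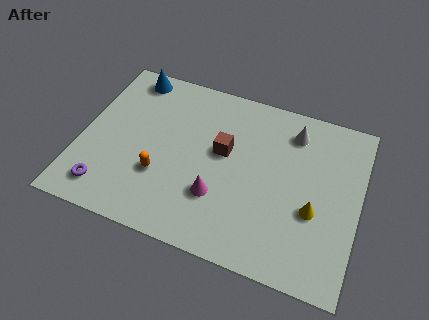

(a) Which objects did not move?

the magenta cone and the purple torus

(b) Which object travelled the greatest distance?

the brown cube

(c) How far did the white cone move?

2.5

From (6.4, 4.5) to (8.2, 6.3), the white cone covered √(1.8² + 1.8²) ≈ 2.5 units.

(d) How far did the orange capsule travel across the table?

1.9

The orange capsule was near (1.5, 3.2) before and (3.3, 2.6) after, so it travelled √(1.8² + 0.6²) ≈ 1.9 units.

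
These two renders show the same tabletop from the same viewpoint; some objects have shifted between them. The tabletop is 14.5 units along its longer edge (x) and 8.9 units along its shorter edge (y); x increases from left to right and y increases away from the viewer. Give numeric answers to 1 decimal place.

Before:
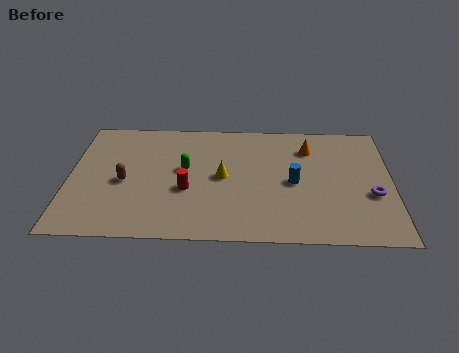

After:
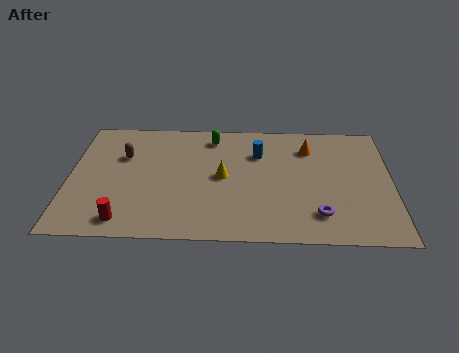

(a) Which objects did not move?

the orange cone and the yellow cone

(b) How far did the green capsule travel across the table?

2.8

The green capsule moved from about (5.2, 5.0) to (6.4, 7.5), a distance of √(1.2² + 2.5²) ≈ 2.8.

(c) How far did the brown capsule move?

1.9

The brown capsule moved from about (2.5, 4.0) to (2.4, 5.9), a distance of √(0.1² + 1.9²) ≈ 1.9.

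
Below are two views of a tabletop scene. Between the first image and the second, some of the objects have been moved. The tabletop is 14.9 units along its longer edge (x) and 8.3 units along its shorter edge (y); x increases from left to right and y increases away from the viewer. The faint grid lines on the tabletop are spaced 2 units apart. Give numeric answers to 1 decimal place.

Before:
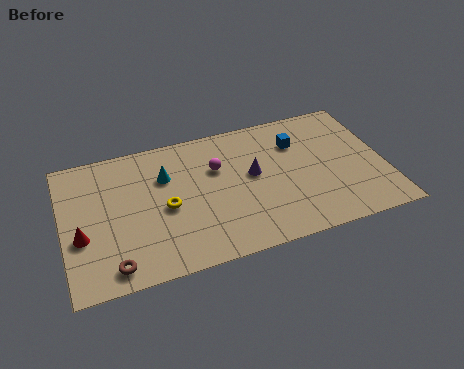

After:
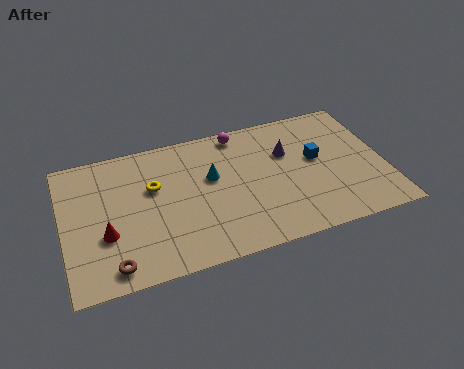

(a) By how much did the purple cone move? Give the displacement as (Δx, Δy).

(1.7, 0.9)

The purple cone started near (8.8, 4.6) and ended near (10.5, 5.5).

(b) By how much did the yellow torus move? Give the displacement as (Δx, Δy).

(-0.5, 1.4)

From the two frames, the yellow torus sits at roughly (4.7, 3.8) before and (4.2, 5.2) after.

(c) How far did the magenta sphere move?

2.2

From (7.2, 5.5) to (8.4, 7.4), the magenta sphere covered √(1.2² + 1.9²) ≈ 2.2 units.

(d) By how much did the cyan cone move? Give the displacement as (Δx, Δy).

(2.1, -0.7)

The cyan cone was at about (4.8, 5.7) and moved to about (6.9, 5.0).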